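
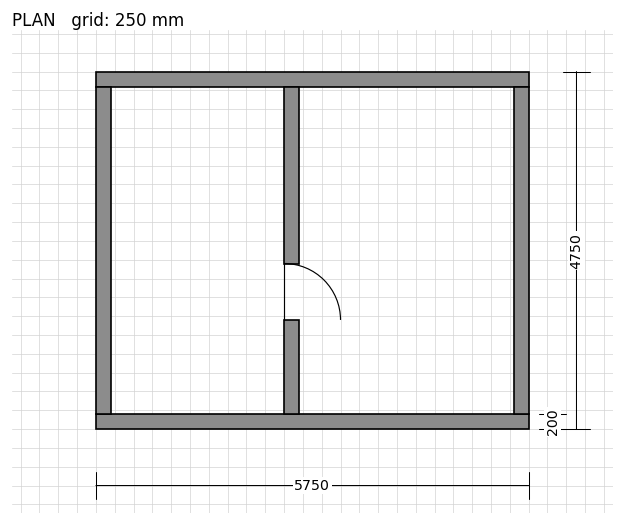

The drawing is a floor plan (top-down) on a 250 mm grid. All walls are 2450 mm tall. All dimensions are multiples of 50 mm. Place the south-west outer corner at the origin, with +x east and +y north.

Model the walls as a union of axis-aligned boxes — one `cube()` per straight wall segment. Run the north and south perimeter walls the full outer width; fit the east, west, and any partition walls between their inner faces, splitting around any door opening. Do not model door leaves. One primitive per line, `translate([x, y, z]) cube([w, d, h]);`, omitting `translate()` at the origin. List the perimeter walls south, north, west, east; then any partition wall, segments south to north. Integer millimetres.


cube([5750, 200, 2450]);
translate([0, 4550, 0]) cube([5750, 200, 2450]);
translate([0, 200, 0]) cube([200, 4350, 2450]);
translate([5550, 200, 0]) cube([200, 4350, 2450]);
translate([2500, 200, 0]) cube([200, 1250, 2450]);
translate([2500, 2200, 0]) cube([200, 2350, 2450]);


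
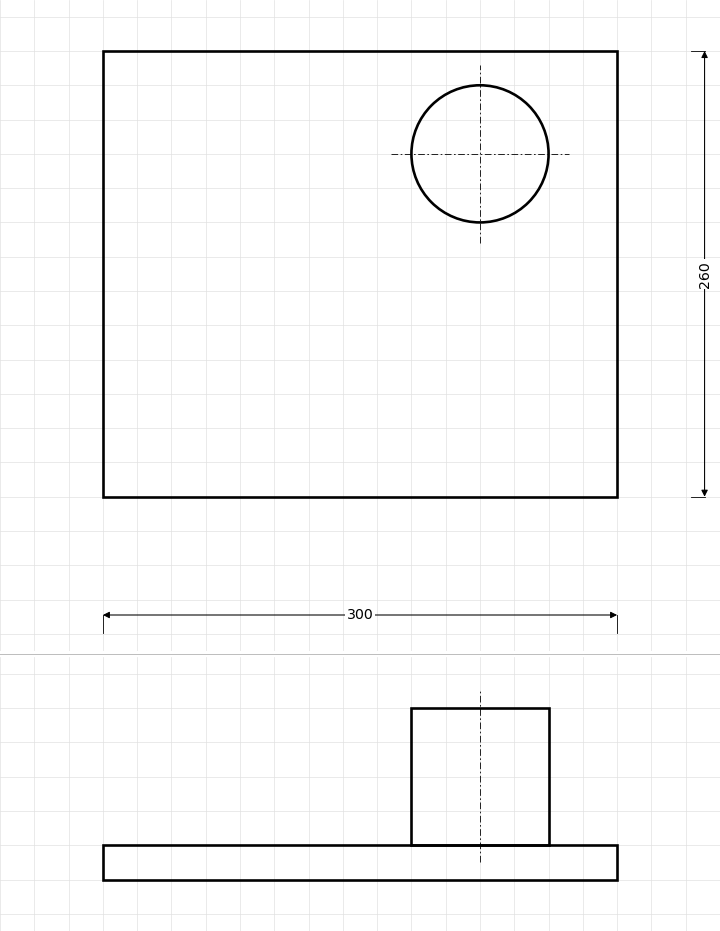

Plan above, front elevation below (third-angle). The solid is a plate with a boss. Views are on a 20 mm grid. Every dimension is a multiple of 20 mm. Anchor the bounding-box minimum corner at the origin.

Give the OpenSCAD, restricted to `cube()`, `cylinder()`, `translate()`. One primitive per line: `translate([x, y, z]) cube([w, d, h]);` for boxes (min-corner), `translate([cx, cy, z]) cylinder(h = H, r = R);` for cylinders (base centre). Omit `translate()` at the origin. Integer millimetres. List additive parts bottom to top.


cube([300, 260, 20]);
translate([220, 200, 20]) cylinder(h = 80, r = 40);


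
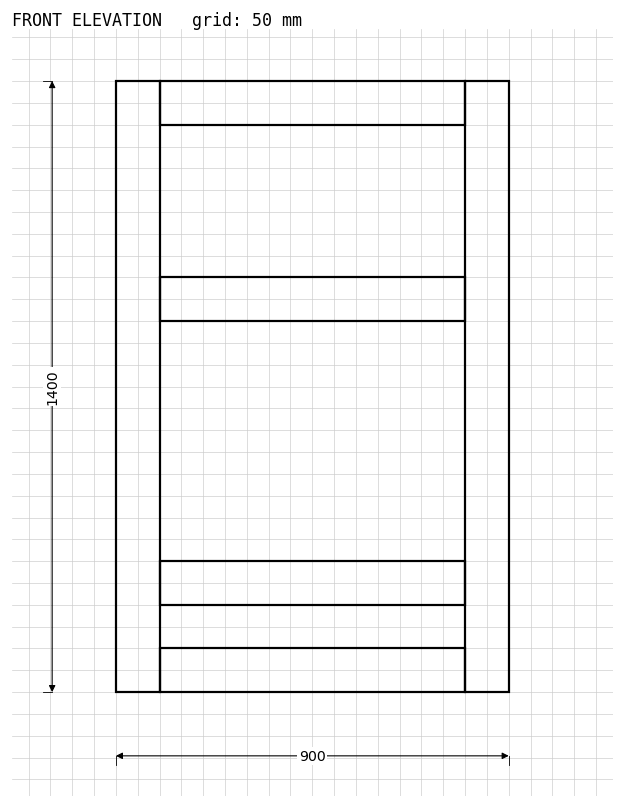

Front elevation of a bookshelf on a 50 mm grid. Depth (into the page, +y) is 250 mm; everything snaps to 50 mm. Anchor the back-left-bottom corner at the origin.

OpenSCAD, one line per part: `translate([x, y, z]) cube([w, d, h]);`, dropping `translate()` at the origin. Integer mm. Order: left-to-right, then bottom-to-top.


cube([100, 250, 1400]);
translate([100, 0, 0]) cube([700, 250, 100]);
translate([100, 0, 200]) cube([700, 250, 100]);
translate([100, 0, 850]) cube([700, 250, 100]);
translate([100, 0, 1300]) cube([700, 250, 100]);
translate([800, 0, 0]) cube([100, 250, 1400]);


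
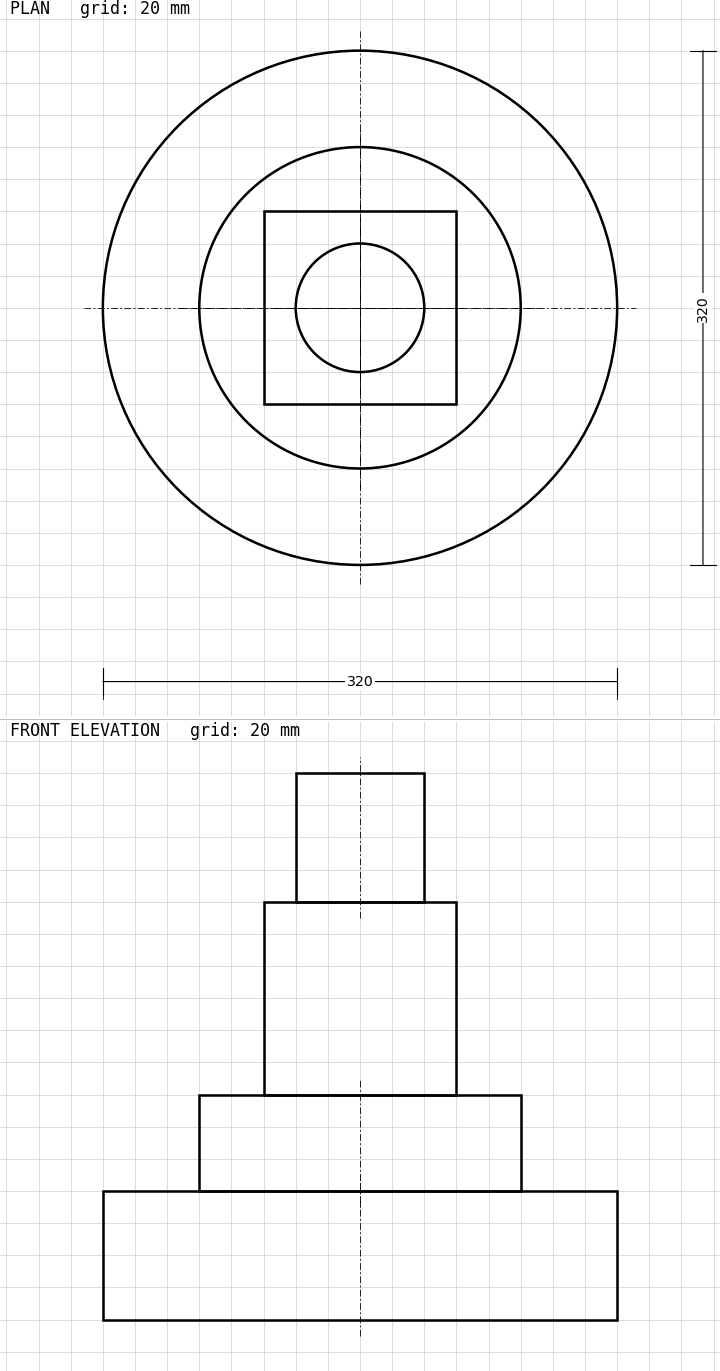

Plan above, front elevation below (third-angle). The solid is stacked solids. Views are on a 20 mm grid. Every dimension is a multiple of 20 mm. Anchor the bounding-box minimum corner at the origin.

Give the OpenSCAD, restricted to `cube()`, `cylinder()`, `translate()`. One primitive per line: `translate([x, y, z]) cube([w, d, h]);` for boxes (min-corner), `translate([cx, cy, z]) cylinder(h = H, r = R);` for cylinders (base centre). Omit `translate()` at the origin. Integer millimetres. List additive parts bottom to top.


translate([160, 160, 0]) cylinder(h = 80, r = 160);
translate([160, 160, 80]) cylinder(h = 60, r = 100);
translate([100, 100, 140]) cube([120, 120, 120]);
translate([160, 160, 260]) cylinder(h = 80, r = 40);


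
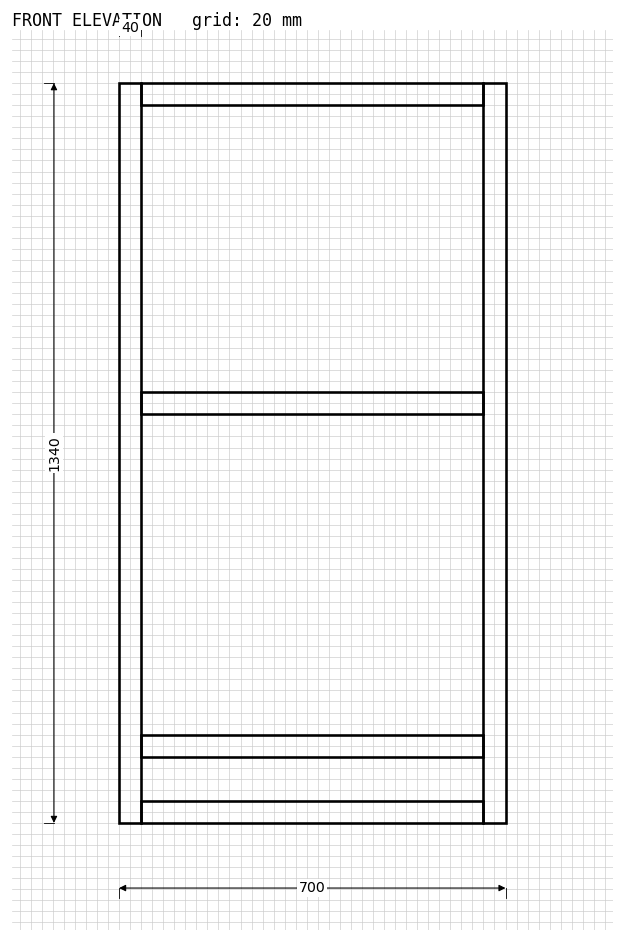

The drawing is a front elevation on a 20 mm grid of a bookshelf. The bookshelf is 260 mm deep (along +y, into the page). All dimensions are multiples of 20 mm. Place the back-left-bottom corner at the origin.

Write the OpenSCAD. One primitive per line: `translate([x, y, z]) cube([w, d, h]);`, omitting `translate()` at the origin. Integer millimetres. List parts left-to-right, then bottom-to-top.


cube([40, 260, 1340]);
translate([40, 0, 0]) cube([620, 260, 40]);
translate([40, 0, 120]) cube([620, 260, 40]);
translate([40, 0, 740]) cube([620, 260, 40]);
translate([40, 0, 1300]) cube([620, 260, 40]);
translate([660, 0, 0]) cube([40, 260, 1340]);


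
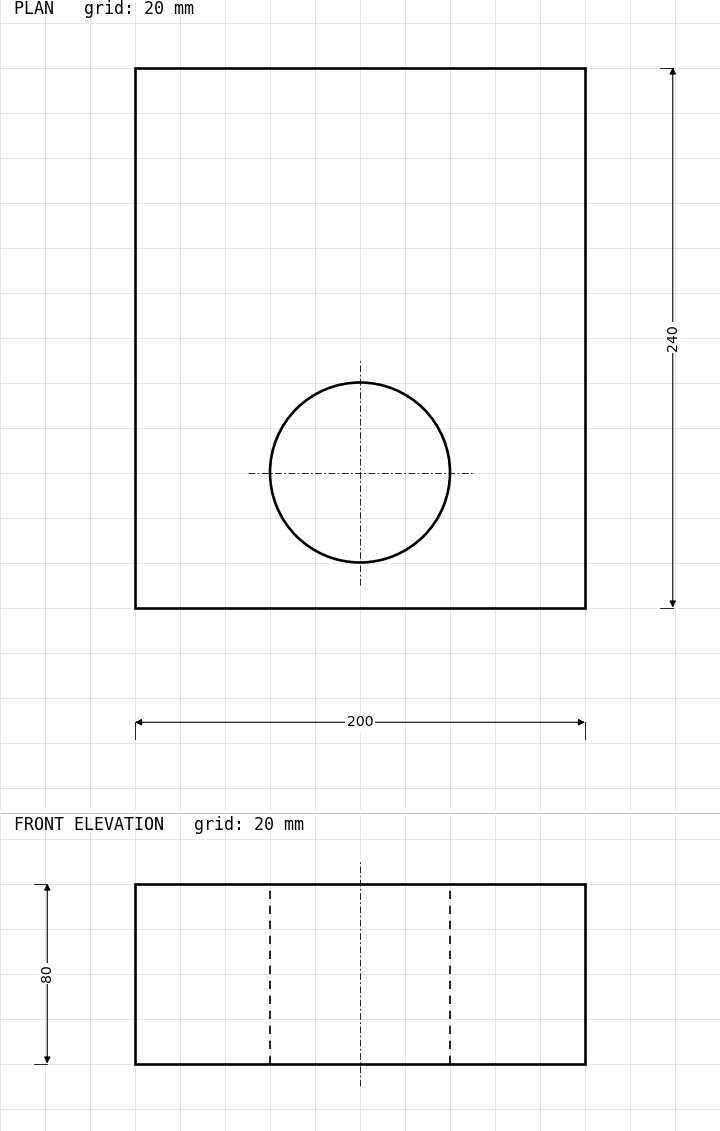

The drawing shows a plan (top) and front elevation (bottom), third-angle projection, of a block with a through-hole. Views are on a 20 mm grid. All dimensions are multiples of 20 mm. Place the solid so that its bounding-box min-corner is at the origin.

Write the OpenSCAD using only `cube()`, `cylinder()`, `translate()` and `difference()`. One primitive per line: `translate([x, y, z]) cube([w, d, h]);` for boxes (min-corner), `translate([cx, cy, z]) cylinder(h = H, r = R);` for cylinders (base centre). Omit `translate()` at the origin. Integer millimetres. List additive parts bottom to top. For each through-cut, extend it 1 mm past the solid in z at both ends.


difference() {
  cube([200, 240, 80]);
  translate([100, 60, -1]) cylinder(h = 82, r = 40);
}


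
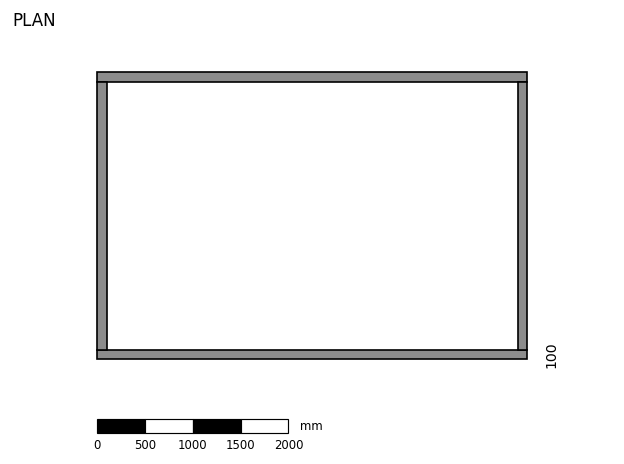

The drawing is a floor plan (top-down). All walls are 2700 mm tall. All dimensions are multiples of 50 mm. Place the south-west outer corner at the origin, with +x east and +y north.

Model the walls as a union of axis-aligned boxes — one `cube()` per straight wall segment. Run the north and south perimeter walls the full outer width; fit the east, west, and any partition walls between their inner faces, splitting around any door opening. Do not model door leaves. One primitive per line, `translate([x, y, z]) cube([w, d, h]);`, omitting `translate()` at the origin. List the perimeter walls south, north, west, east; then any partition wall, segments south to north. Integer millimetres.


cube([4500, 100, 2700]);
translate([0, 2900, 0]) cube([4500, 100, 2700]);
translate([0, 100, 0]) cube([100, 2800, 2700]);
translate([4400, 100, 0]) cube([100, 2800, 2700]);


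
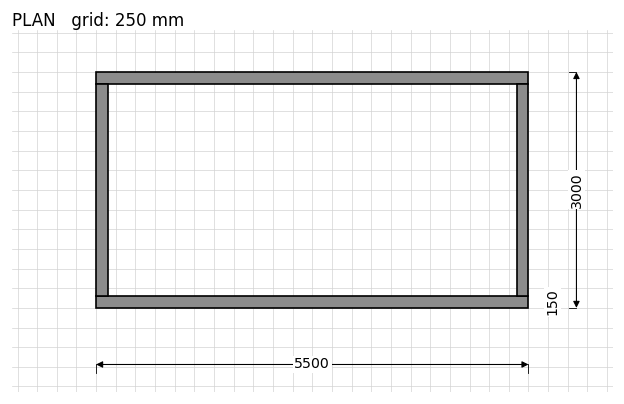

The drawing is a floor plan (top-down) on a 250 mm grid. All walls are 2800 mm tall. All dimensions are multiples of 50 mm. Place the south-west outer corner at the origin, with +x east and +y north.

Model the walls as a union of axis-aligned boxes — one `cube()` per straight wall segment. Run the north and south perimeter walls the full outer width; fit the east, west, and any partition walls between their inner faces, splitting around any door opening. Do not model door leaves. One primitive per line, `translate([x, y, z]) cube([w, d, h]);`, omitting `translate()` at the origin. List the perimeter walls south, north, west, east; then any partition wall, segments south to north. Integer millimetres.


cube([5500, 150, 2800]);
translate([0, 2850, 0]) cube([5500, 150, 2800]);
translate([0, 150, 0]) cube([150, 2700, 2800]);
translate([5350, 150, 0]) cube([150, 2700, 2800]);


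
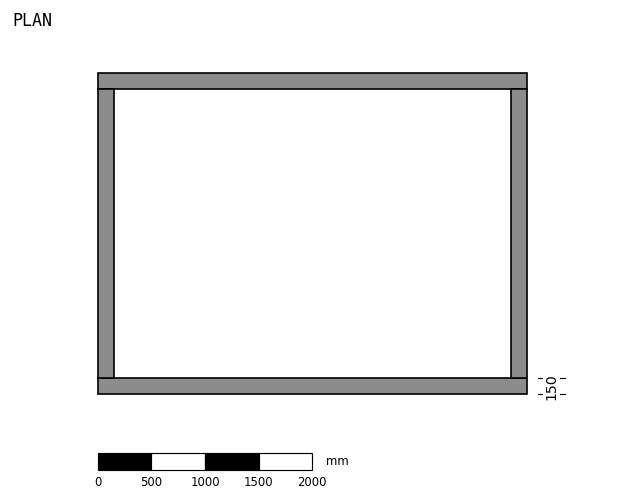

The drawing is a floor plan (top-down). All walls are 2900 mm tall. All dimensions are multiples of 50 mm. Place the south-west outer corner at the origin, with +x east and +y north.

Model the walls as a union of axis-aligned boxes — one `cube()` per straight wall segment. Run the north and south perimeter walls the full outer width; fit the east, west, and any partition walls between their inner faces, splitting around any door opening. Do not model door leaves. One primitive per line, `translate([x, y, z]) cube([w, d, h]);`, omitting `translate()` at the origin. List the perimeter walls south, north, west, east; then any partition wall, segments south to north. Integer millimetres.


cube([4000, 150, 2900]);
translate([0, 2850, 0]) cube([4000, 150, 2900]);
translate([0, 150, 0]) cube([150, 2700, 2900]);
translate([3850, 150, 0]) cube([150, 2700, 2900]);


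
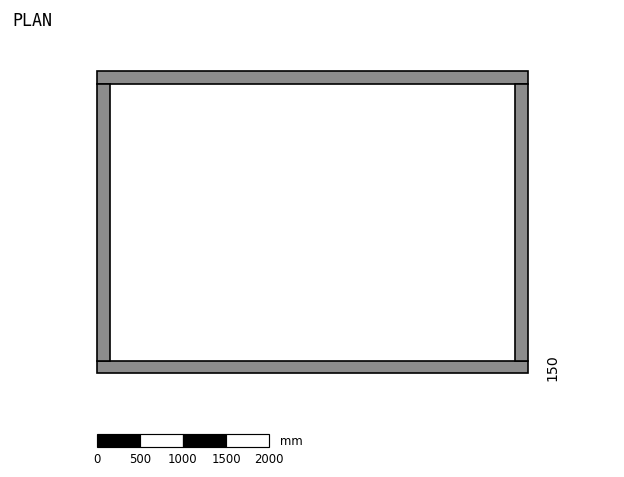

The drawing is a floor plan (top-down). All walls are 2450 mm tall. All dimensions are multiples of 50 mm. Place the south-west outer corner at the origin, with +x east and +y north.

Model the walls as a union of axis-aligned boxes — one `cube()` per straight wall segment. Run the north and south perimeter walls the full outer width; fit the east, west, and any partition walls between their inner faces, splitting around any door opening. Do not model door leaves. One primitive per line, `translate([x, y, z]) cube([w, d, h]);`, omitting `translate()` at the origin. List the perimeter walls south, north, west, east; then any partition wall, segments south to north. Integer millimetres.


cube([5000, 150, 2450]);
translate([0, 3350, 0]) cube([5000, 150, 2450]);
translate([0, 150, 0]) cube([150, 3200, 2450]);
translate([4850, 150, 0]) cube([150, 3200, 2450]);


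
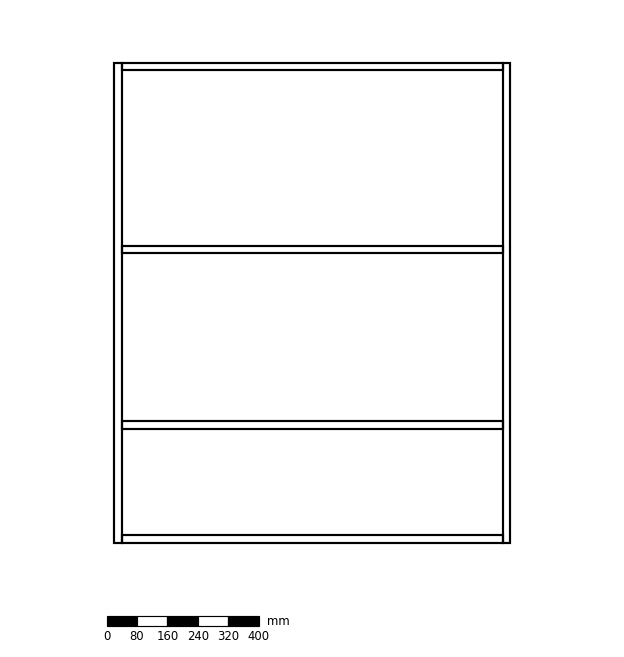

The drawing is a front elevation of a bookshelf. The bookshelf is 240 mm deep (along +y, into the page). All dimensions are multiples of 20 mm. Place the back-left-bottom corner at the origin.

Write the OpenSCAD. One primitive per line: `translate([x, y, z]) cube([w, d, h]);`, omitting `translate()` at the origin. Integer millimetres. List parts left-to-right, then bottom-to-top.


cube([20, 240, 1260]);
translate([20, 0, 0]) cube([1000, 240, 20]);
translate([20, 0, 300]) cube([1000, 240, 20]);
translate([20, 0, 760]) cube([1000, 240, 20]);
translate([20, 0, 1240]) cube([1000, 240, 20]);
translate([1020, 0, 0]) cube([20, 240, 1260]);


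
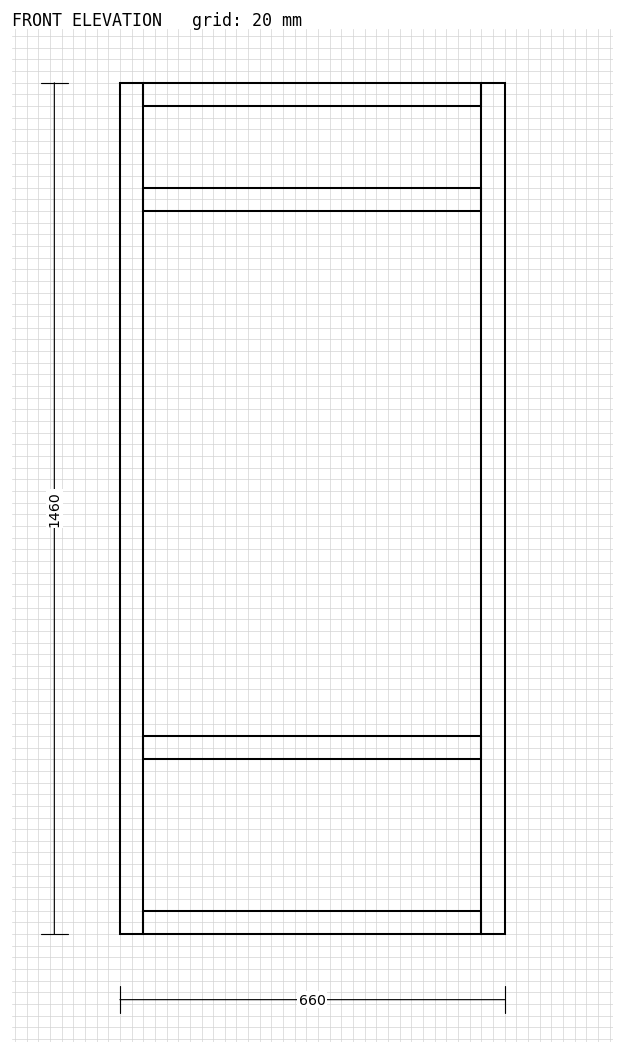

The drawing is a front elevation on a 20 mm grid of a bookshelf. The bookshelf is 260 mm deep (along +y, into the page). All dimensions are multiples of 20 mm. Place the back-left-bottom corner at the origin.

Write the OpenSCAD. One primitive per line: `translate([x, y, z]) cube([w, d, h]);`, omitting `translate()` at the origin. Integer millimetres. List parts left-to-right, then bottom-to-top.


cube([40, 260, 1460]);
translate([40, 0, 0]) cube([580, 260, 40]);
translate([40, 0, 300]) cube([580, 260, 40]);
translate([40, 0, 1240]) cube([580, 260, 40]);
translate([40, 0, 1420]) cube([580, 260, 40]);
translate([620, 0, 0]) cube([40, 260, 1460]);


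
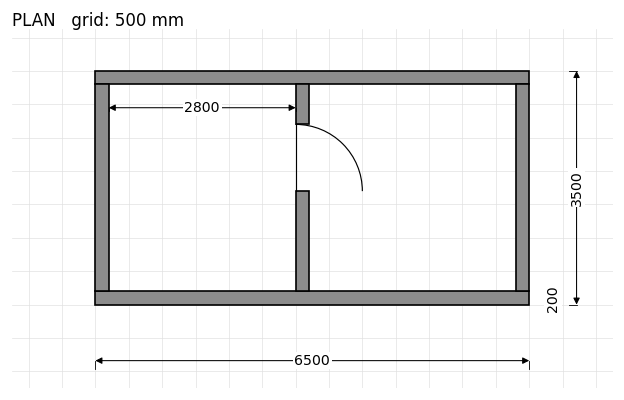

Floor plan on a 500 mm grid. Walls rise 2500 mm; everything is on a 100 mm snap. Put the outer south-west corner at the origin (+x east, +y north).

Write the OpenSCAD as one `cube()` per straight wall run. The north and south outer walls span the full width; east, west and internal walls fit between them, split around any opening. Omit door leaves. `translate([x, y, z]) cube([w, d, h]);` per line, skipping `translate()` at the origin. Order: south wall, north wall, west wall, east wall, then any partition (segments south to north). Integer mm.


cube([6500, 200, 2500]);
translate([0, 3300, 0]) cube([6500, 200, 2500]);
translate([0, 200, 0]) cube([200, 3100, 2500]);
translate([6300, 200, 0]) cube([200, 3100, 2500]);
translate([3000, 200, 0]) cube([200, 1500, 2500]);
translate([3000, 2700, 0]) cube([200, 600, 2500]);


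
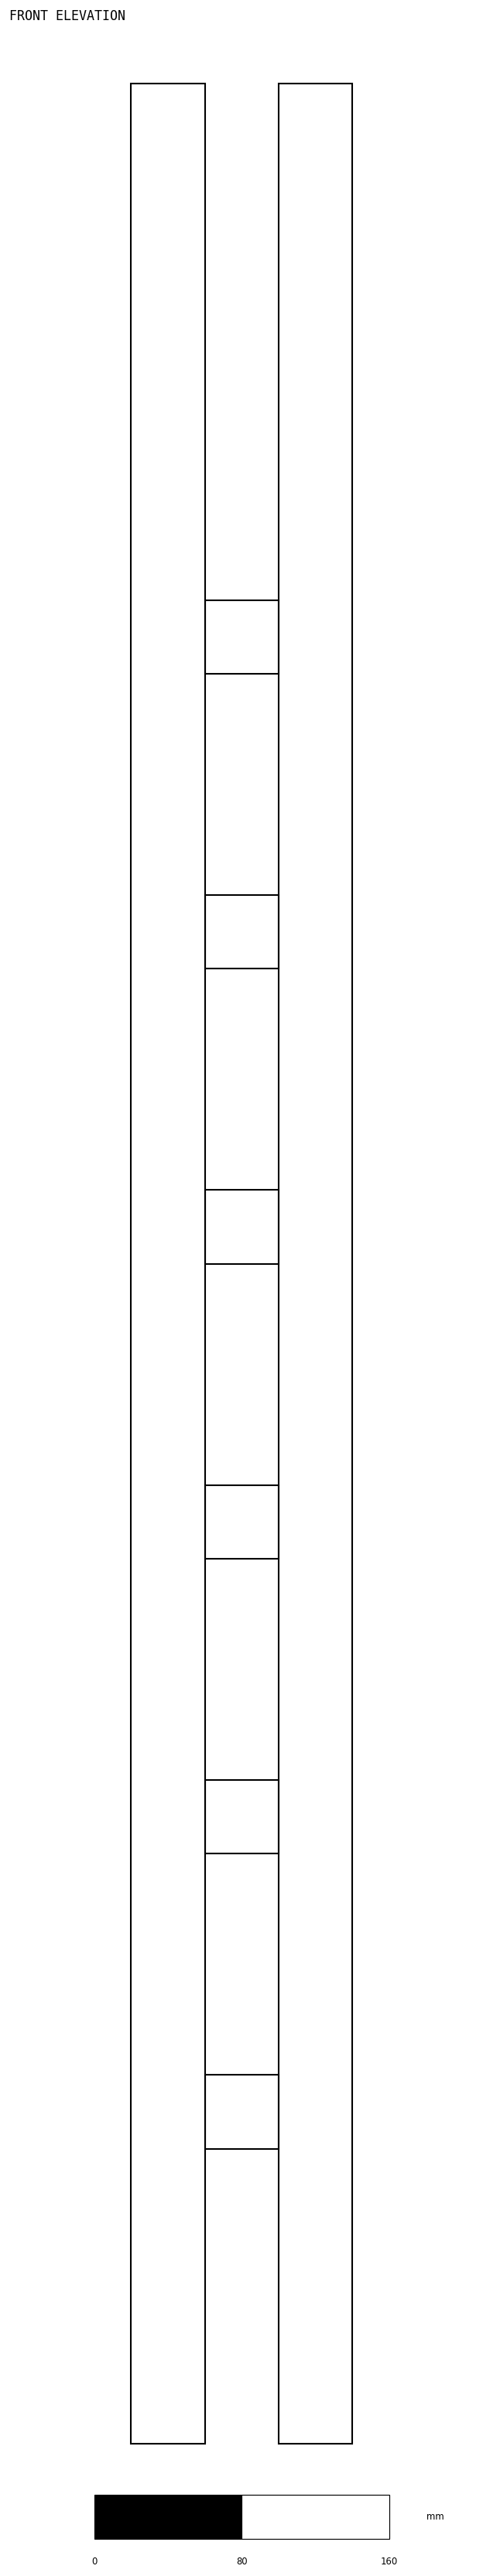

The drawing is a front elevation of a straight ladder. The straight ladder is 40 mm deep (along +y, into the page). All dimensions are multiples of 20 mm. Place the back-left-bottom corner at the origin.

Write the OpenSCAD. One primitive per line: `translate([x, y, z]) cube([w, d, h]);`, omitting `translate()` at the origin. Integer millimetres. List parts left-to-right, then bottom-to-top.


cube([40, 40, 1280]);
translate([40, 0, 160]) cube([40, 40, 40]);
translate([40, 0, 320]) cube([40, 40, 40]);
translate([40, 0, 480]) cube([40, 40, 40]);
translate([40, 0, 640]) cube([40, 40, 40]);
translate([40, 0, 800]) cube([40, 40, 40]);
translate([40, 0, 960]) cube([40, 40, 40]);
translate([80, 0, 0]) cube([40, 40, 1280]);


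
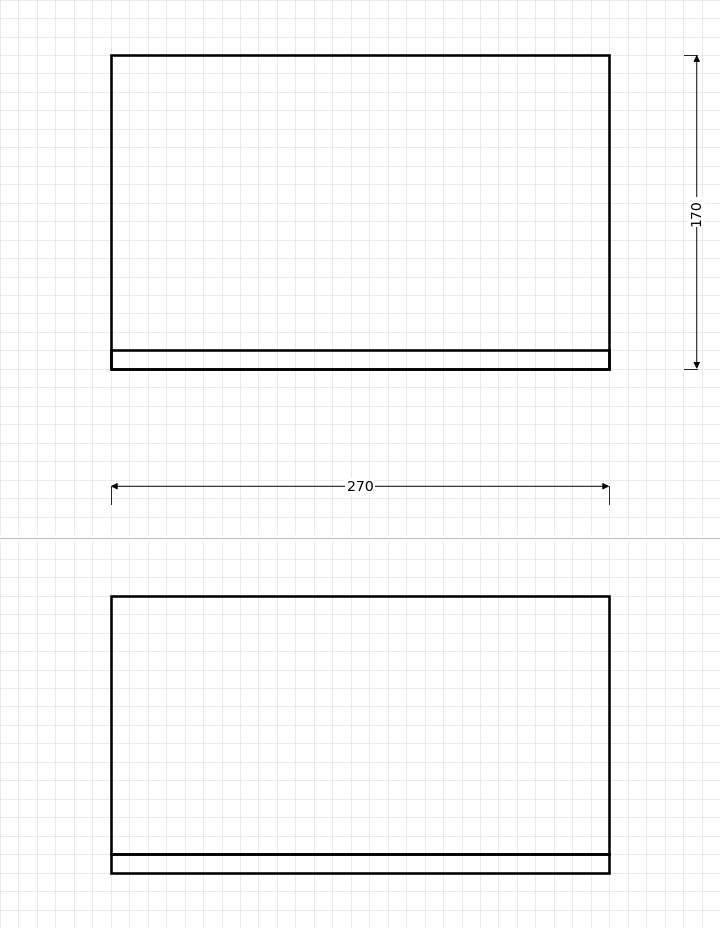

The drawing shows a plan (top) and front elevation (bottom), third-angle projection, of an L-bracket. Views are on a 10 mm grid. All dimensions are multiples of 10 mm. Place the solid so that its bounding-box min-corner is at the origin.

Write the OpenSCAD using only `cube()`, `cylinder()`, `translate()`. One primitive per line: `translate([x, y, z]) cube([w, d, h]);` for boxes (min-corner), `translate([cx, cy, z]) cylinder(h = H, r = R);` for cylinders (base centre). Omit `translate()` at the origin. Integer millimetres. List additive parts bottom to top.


cube([270, 170, 10]);
translate([0, 0, 10]) cube([270, 10, 140]);


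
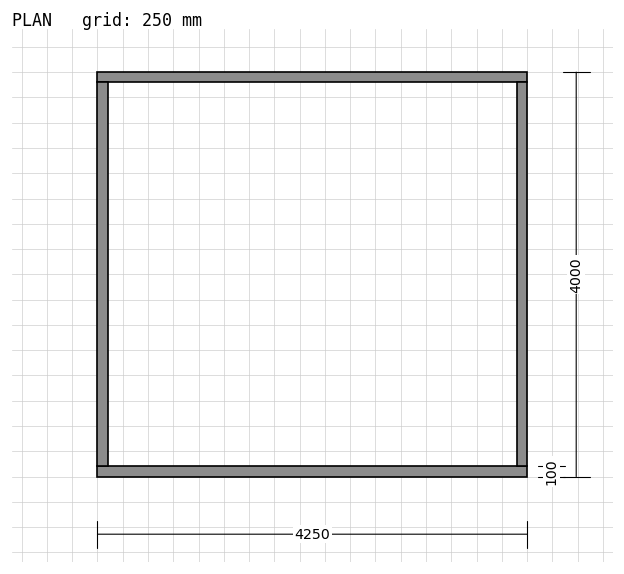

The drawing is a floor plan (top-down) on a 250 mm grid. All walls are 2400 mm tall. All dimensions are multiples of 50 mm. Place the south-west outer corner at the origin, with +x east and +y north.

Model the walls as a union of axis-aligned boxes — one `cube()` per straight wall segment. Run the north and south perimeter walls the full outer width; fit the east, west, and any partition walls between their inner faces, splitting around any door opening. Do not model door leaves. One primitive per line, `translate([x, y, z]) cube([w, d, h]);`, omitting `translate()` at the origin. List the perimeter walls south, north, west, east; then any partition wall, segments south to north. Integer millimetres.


cube([4250, 100, 2400]);
translate([0, 3900, 0]) cube([4250, 100, 2400]);
translate([0, 100, 0]) cube([100, 3800, 2400]);
translate([4150, 100, 0]) cube([100, 3800, 2400]);


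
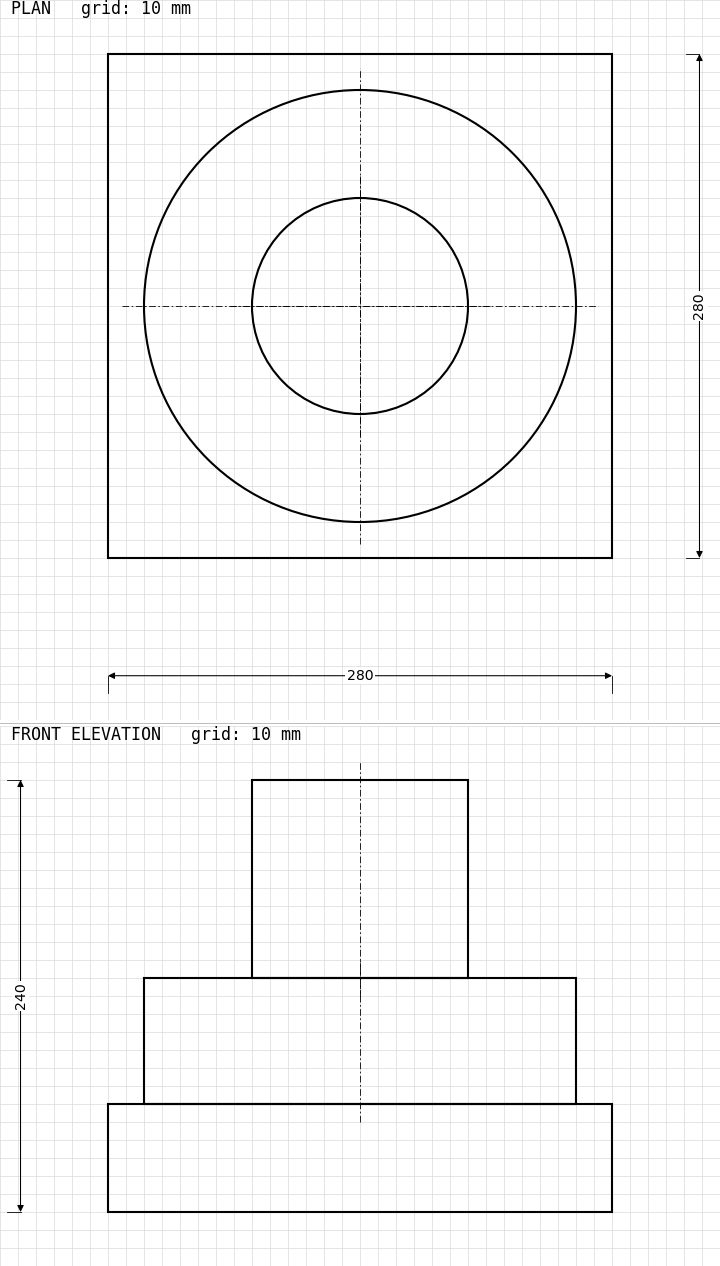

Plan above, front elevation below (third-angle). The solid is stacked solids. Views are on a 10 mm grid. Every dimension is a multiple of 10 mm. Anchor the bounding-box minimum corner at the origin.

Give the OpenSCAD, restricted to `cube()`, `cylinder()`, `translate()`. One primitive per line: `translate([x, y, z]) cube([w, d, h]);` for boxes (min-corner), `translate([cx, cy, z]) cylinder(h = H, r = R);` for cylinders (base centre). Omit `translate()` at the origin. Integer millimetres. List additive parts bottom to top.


cube([280, 280, 60]);
translate([140, 140, 60]) cylinder(h = 70, r = 120);
translate([140, 140, 130]) cylinder(h = 110, r = 60);


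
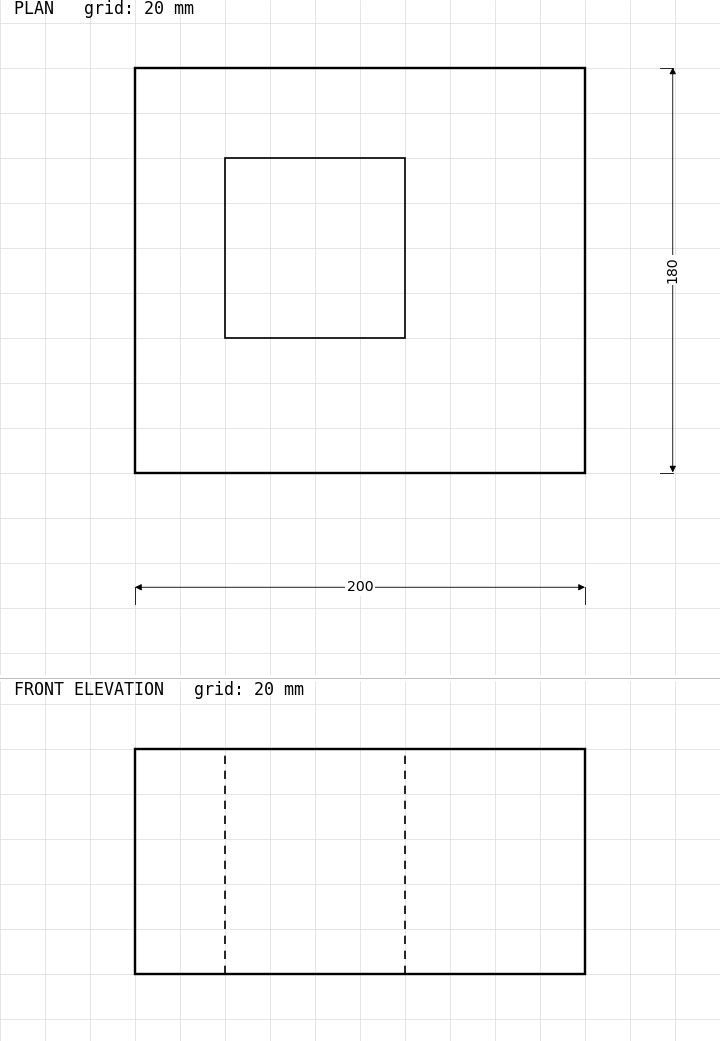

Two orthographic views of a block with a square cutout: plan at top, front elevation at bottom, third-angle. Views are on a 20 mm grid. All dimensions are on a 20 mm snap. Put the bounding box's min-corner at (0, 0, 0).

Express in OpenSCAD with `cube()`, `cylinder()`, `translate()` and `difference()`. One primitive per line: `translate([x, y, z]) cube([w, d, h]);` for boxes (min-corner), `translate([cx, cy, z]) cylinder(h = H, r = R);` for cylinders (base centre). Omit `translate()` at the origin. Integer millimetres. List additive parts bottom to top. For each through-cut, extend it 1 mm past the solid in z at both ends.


difference() {
  cube([200, 180, 100]);
  translate([40, 60, -1]) cube([80, 80, 102]);
}


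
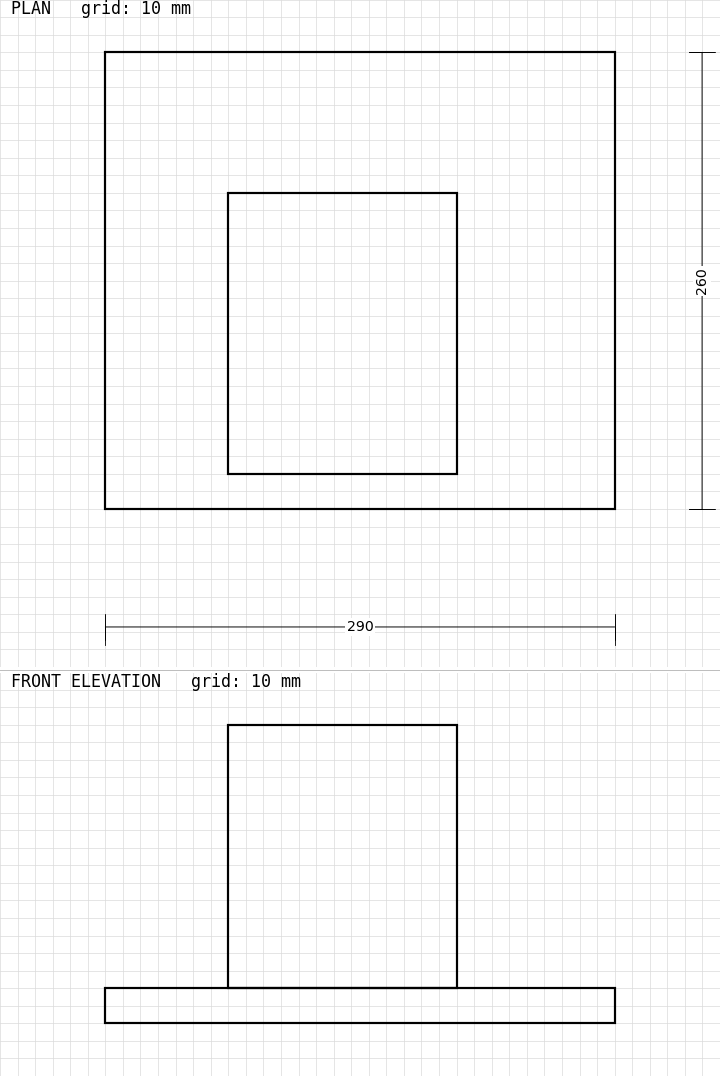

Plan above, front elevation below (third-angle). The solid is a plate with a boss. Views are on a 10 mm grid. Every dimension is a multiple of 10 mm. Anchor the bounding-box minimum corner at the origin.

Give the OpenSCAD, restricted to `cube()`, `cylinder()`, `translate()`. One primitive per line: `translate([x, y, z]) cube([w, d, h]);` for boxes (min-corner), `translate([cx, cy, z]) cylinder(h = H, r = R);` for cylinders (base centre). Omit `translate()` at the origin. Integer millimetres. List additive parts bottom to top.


cube([290, 260, 20]);
translate([70, 20, 20]) cube([130, 160, 150]);


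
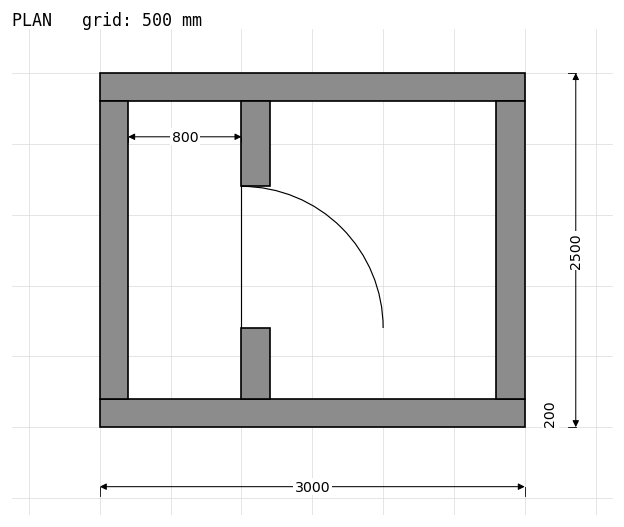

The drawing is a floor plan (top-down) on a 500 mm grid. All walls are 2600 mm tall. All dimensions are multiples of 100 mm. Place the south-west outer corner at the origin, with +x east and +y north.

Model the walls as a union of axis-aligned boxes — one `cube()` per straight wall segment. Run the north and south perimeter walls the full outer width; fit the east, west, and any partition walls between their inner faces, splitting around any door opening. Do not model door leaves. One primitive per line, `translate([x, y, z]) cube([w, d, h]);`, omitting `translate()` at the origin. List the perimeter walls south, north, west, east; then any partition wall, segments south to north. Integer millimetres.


cube([3000, 200, 2600]);
translate([0, 2300, 0]) cube([3000, 200, 2600]);
translate([0, 200, 0]) cube([200, 2100, 2600]);
translate([2800, 200, 0]) cube([200, 2100, 2600]);
translate([1000, 200, 0]) cube([200, 500, 2600]);
translate([1000, 1700, 0]) cube([200, 600, 2600]);


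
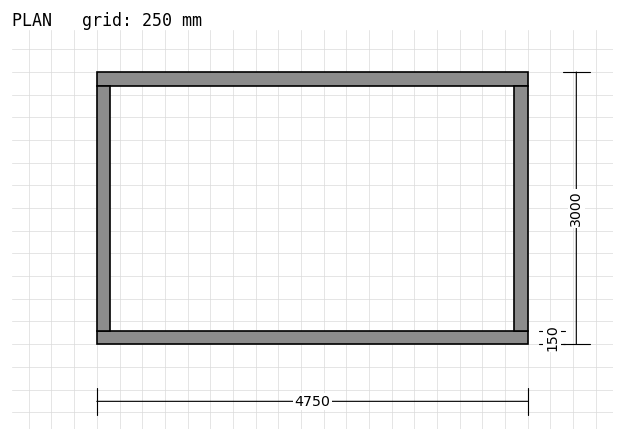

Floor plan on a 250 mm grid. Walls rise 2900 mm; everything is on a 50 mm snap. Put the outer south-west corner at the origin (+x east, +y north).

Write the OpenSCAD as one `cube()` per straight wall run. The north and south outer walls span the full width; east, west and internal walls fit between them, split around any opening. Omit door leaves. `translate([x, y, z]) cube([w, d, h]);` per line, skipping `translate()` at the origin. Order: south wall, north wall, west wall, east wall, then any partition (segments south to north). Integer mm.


cube([4750, 150, 2900]);
translate([0, 2850, 0]) cube([4750, 150, 2900]);
translate([0, 150, 0]) cube([150, 2700, 2900]);
translate([4600, 150, 0]) cube([150, 2700, 2900]);


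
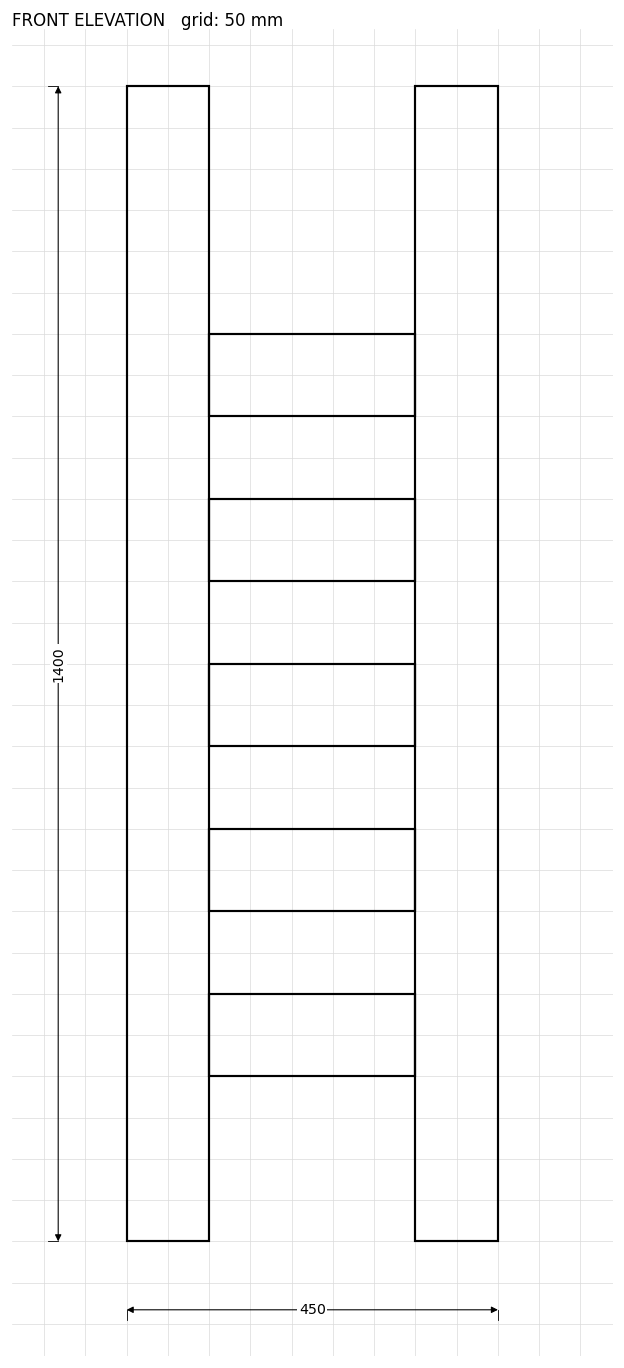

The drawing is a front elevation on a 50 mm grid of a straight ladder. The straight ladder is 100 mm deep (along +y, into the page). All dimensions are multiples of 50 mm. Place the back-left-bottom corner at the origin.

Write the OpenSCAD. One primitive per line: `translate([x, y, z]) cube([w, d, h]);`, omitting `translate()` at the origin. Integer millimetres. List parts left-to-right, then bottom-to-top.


cube([100, 100, 1400]);
translate([100, 0, 200]) cube([250, 100, 100]);
translate([100, 0, 400]) cube([250, 100, 100]);
translate([100, 0, 600]) cube([250, 100, 100]);
translate([100, 0, 800]) cube([250, 100, 100]);
translate([100, 0, 1000]) cube([250, 100, 100]);
translate([350, 0, 0]) cube([100, 100, 1400]);


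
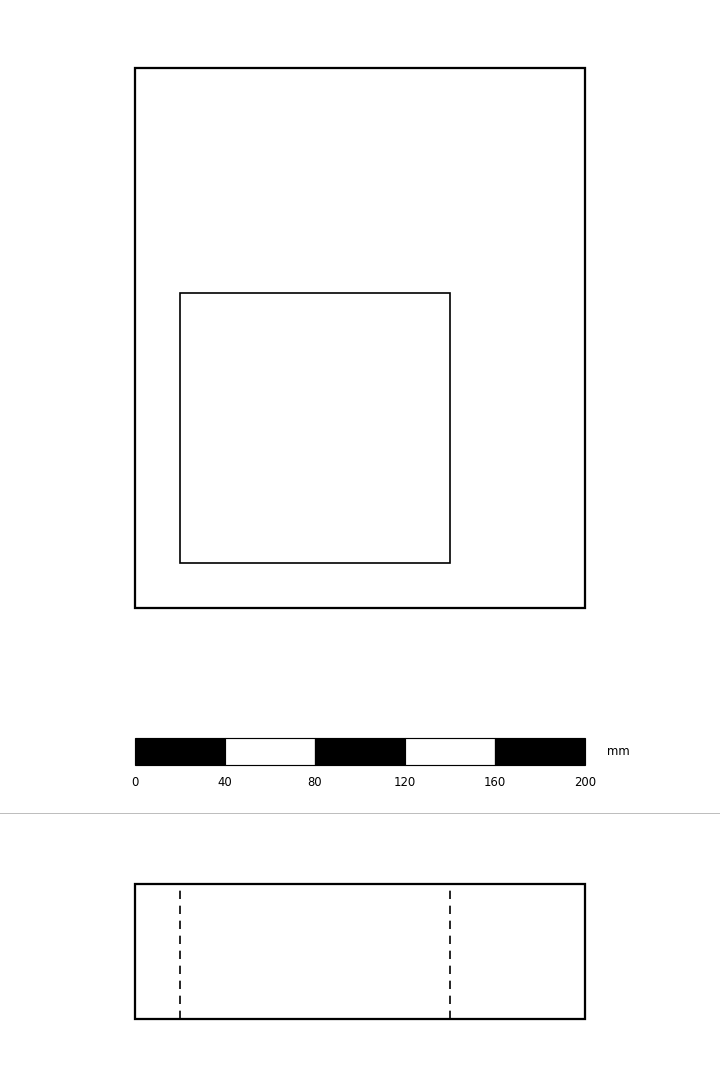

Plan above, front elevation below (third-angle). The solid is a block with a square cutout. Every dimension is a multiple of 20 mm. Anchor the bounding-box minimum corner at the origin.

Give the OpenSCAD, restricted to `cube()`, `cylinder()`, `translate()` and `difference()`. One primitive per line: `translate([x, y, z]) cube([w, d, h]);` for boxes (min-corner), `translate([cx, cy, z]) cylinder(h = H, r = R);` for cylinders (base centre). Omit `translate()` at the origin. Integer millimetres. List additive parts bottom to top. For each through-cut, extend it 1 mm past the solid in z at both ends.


difference() {
  cube([200, 240, 60]);
  translate([20, 20, -1]) cube([120, 120, 62]);
}


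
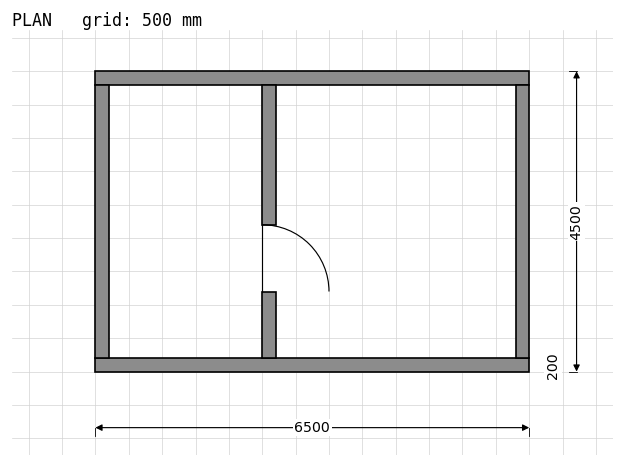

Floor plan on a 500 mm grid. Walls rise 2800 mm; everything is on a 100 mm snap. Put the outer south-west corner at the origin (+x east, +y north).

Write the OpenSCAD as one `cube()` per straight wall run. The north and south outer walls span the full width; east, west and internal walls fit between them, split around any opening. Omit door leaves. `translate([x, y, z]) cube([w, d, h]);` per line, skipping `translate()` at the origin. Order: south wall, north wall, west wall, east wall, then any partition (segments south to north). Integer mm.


cube([6500, 200, 2800]);
translate([0, 4300, 0]) cube([6500, 200, 2800]);
translate([0, 200, 0]) cube([200, 4100, 2800]);
translate([6300, 200, 0]) cube([200, 4100, 2800]);
translate([2500, 200, 0]) cube([200, 1000, 2800]);
translate([2500, 2200, 0]) cube([200, 2100, 2800]);


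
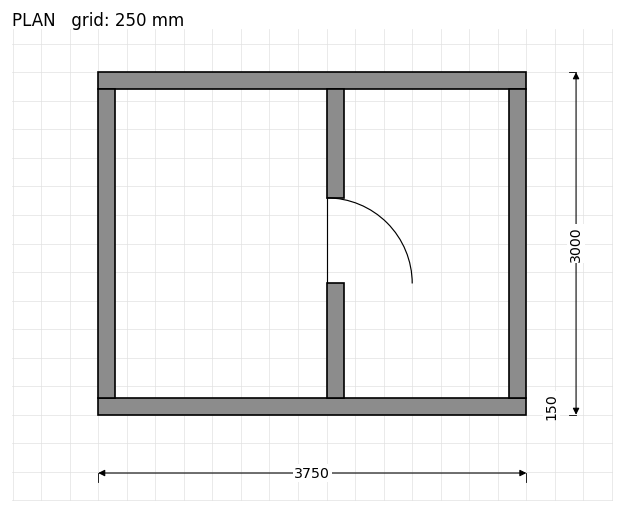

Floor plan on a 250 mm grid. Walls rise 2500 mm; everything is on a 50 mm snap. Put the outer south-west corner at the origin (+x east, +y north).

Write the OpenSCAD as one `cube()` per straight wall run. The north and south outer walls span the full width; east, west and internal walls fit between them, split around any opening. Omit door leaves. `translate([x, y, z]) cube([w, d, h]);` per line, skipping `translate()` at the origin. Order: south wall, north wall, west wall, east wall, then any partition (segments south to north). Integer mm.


cube([3750, 150, 2500]);
translate([0, 2850, 0]) cube([3750, 150, 2500]);
translate([0, 150, 0]) cube([150, 2700, 2500]);
translate([3600, 150, 0]) cube([150, 2700, 2500]);
translate([2000, 150, 0]) cube([150, 1000, 2500]);
translate([2000, 1900, 0]) cube([150, 950, 2500]);


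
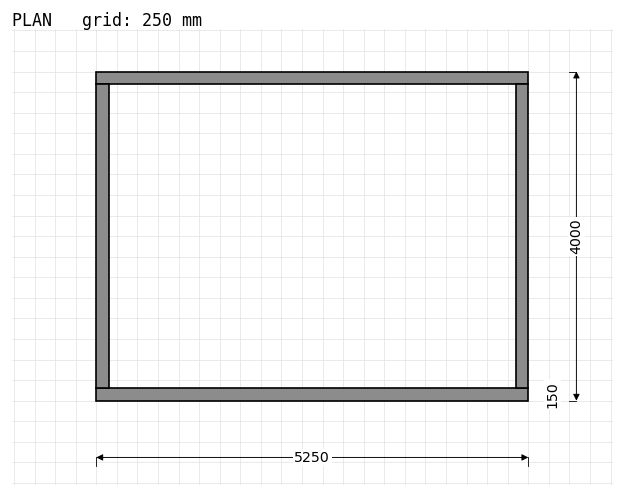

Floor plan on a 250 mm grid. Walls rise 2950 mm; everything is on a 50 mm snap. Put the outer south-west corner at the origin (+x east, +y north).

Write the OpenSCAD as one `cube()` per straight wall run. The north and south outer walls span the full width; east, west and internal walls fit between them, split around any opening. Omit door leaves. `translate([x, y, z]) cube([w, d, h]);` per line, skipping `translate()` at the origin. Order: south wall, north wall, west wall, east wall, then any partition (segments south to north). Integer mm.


cube([5250, 150, 2950]);
translate([0, 3850, 0]) cube([5250, 150, 2950]);
translate([0, 150, 0]) cube([150, 3700, 2950]);
translate([5100, 150, 0]) cube([150, 3700, 2950]);


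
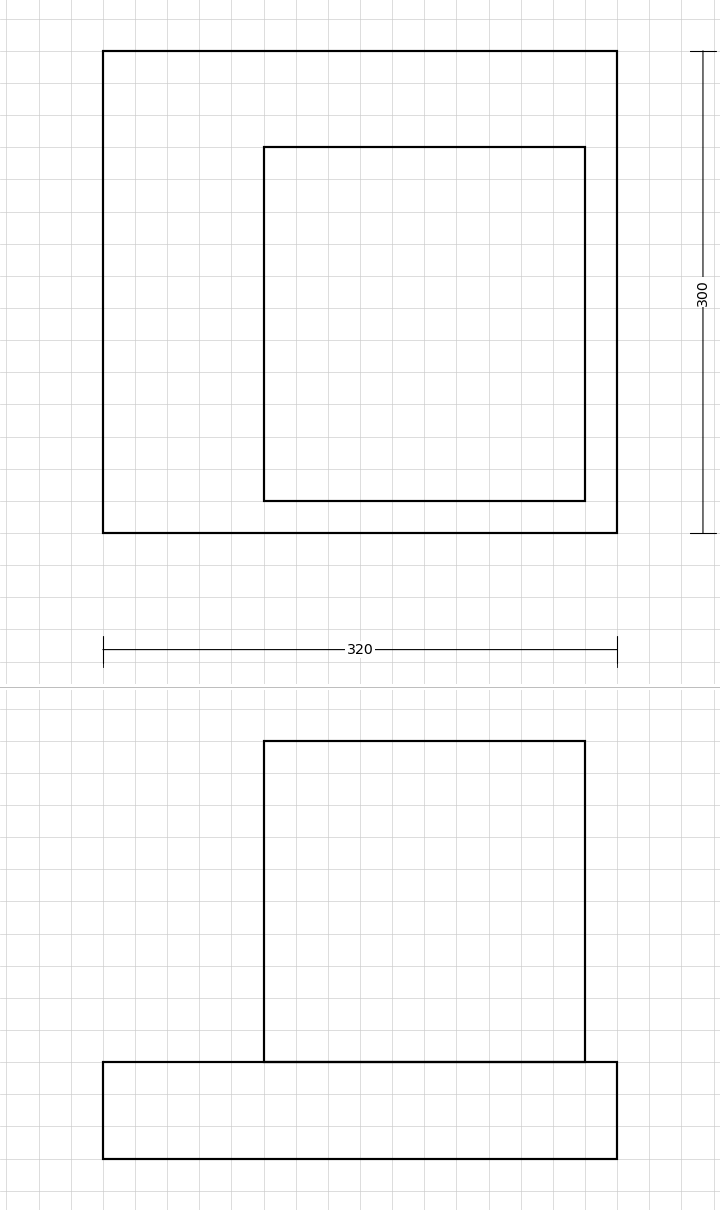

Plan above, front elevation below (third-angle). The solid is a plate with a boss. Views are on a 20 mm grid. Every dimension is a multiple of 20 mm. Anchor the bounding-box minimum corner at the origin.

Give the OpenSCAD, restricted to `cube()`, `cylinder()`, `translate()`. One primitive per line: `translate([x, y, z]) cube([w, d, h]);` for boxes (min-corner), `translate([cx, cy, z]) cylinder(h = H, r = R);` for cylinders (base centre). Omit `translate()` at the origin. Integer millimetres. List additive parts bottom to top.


cube([320, 300, 60]);
translate([100, 20, 60]) cube([200, 220, 200]);


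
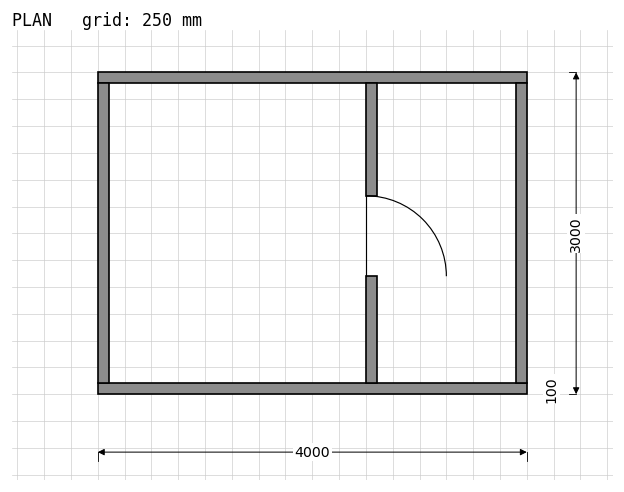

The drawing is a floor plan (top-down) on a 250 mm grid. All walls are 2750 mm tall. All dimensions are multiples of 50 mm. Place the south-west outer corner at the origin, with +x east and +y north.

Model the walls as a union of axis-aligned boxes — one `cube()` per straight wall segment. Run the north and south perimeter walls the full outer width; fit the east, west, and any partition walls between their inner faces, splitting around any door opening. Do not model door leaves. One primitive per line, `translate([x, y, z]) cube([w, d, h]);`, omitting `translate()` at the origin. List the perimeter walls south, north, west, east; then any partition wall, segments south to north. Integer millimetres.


cube([4000, 100, 2750]);
translate([0, 2900, 0]) cube([4000, 100, 2750]);
translate([0, 100, 0]) cube([100, 2800, 2750]);
translate([3900, 100, 0]) cube([100, 2800, 2750]);
translate([2500, 100, 0]) cube([100, 1000, 2750]);
translate([2500, 1850, 0]) cube([100, 1050, 2750]);


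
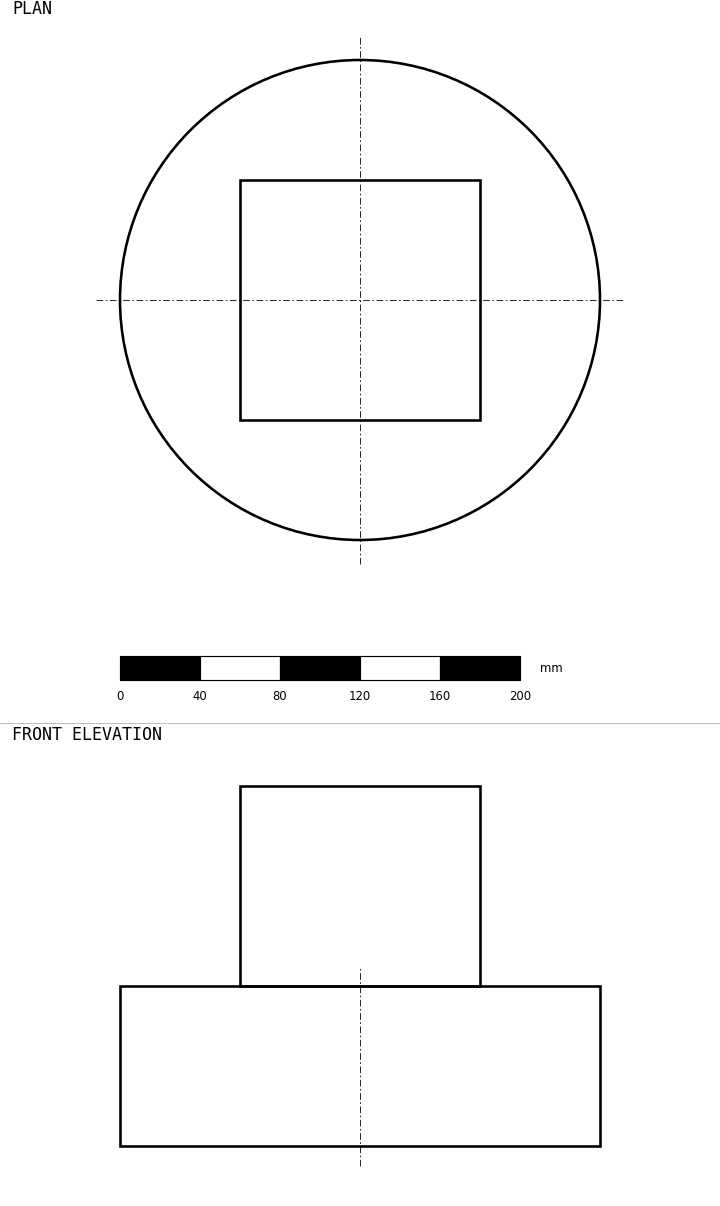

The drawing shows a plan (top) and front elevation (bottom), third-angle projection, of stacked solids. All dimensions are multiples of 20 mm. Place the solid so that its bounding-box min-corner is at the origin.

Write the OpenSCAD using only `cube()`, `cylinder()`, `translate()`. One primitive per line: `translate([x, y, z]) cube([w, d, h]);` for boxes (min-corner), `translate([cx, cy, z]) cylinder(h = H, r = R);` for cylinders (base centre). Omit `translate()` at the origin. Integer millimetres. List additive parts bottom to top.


translate([120, 120, 0]) cylinder(h = 80, r = 120);
translate([60, 60, 80]) cube([120, 120, 100]);


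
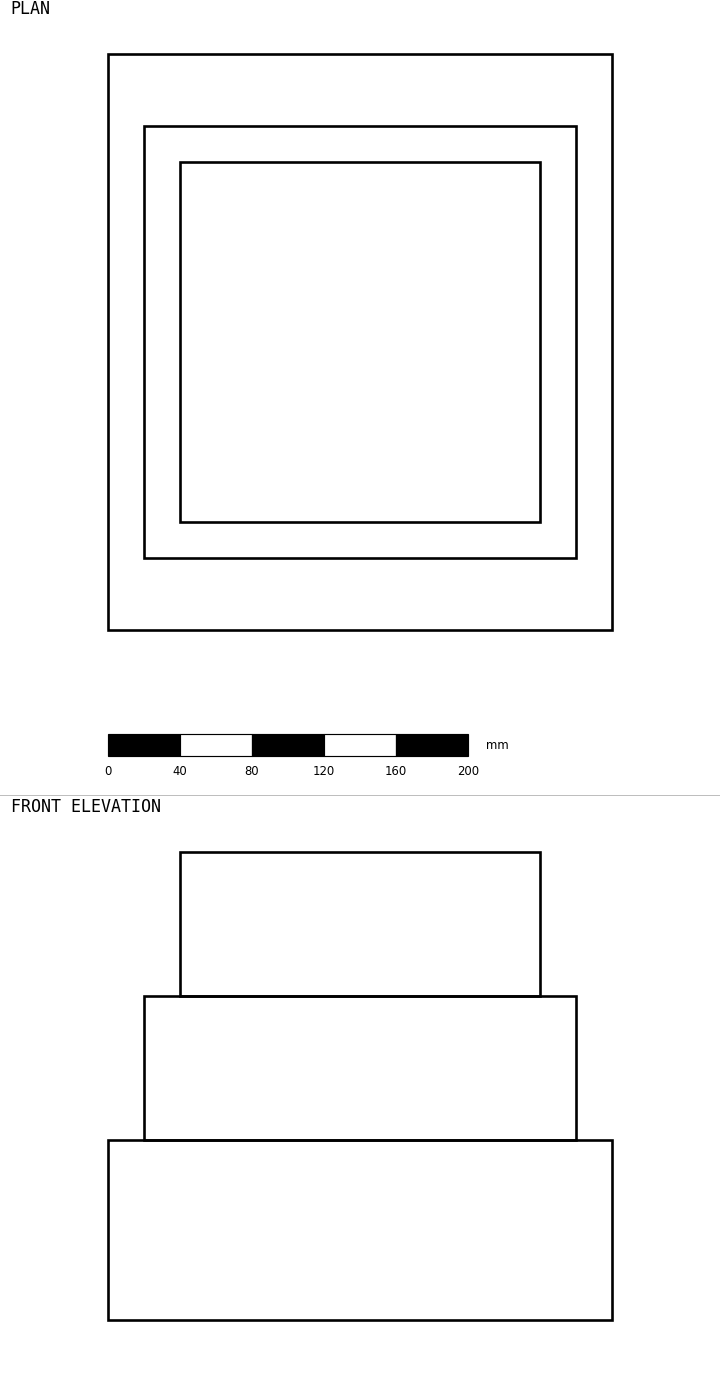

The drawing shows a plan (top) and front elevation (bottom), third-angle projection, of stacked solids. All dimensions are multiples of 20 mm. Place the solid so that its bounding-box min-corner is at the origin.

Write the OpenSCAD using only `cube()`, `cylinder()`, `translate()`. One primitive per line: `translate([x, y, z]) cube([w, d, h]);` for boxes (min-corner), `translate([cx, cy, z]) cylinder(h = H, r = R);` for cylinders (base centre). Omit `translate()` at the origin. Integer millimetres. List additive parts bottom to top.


cube([280, 320, 100]);
translate([20, 40, 100]) cube([240, 240, 80]);
translate([40, 60, 180]) cube([200, 200, 80]);


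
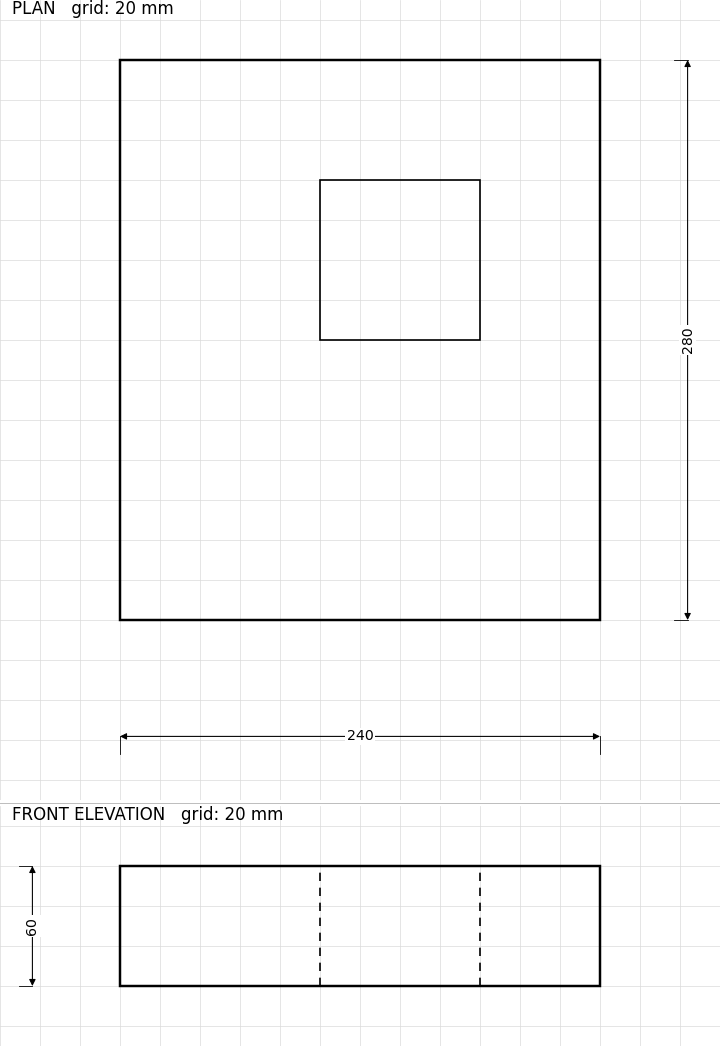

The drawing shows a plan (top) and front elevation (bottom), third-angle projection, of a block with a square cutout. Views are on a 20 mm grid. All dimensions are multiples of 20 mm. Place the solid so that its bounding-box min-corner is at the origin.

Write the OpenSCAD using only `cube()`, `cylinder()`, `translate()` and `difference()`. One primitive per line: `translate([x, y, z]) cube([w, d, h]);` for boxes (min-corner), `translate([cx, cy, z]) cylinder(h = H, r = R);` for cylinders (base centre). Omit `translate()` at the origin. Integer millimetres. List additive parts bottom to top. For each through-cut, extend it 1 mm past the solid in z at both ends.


difference() {
  cube([240, 280, 60]);
  translate([100, 140, -1]) cube([80, 80, 62]);
}


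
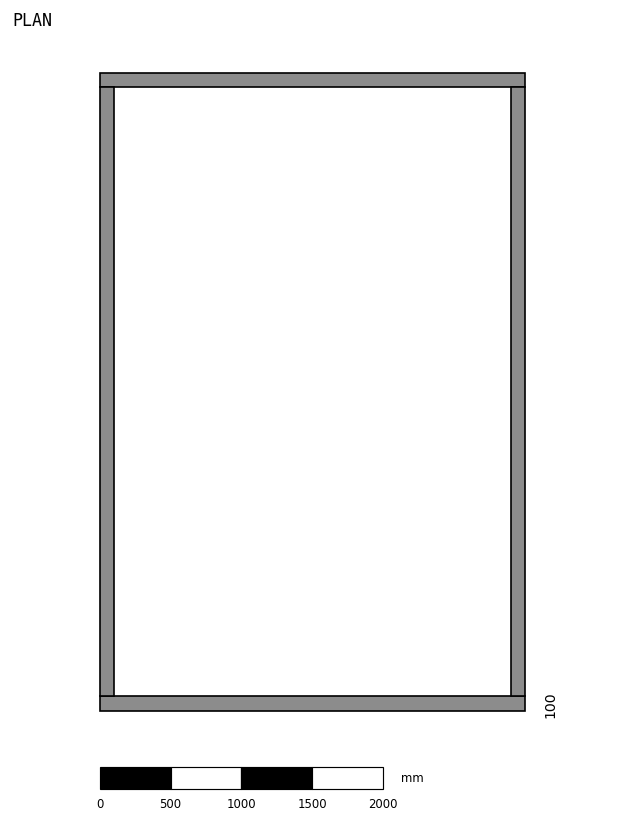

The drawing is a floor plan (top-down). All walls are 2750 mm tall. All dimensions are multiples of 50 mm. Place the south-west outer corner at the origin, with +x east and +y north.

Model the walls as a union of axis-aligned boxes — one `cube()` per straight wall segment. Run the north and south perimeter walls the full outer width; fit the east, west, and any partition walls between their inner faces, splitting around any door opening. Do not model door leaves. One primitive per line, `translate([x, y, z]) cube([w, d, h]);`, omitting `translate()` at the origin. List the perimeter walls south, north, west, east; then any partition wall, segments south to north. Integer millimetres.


cube([3000, 100, 2750]);
translate([0, 4400, 0]) cube([3000, 100, 2750]);
translate([0, 100, 0]) cube([100, 4300, 2750]);
translate([2900, 100, 0]) cube([100, 4300, 2750]);


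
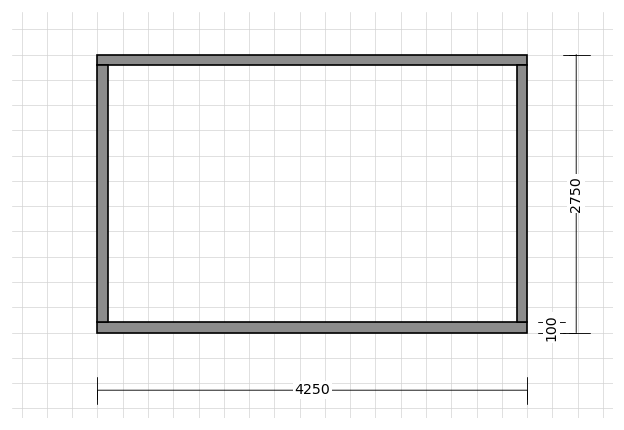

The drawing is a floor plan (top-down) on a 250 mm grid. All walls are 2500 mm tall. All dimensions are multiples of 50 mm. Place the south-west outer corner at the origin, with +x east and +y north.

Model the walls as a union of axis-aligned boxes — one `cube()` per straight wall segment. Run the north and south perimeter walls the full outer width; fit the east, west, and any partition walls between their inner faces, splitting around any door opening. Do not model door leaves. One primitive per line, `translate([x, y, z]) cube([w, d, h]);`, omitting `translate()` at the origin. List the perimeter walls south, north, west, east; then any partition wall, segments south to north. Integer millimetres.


cube([4250, 100, 2500]);
translate([0, 2650, 0]) cube([4250, 100, 2500]);
translate([0, 100, 0]) cube([100, 2550, 2500]);
translate([4150, 100, 0]) cube([100, 2550, 2500]);


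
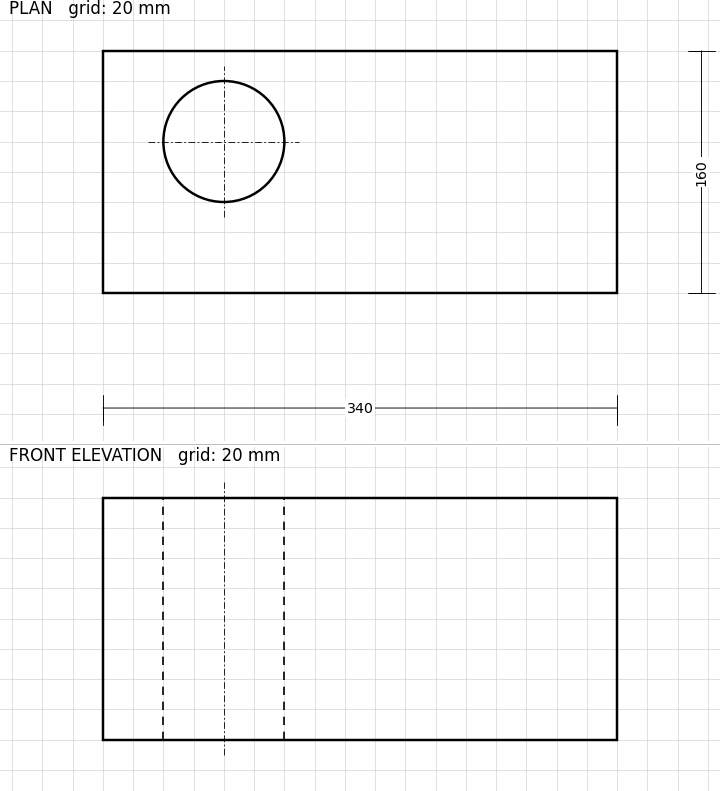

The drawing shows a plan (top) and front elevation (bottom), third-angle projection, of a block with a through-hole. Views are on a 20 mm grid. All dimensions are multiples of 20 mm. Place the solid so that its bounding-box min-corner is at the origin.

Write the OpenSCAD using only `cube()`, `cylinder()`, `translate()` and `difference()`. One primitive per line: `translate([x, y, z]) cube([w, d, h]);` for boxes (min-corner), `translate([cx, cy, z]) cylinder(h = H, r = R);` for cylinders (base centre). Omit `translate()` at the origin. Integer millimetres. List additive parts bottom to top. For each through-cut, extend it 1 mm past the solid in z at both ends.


difference() {
  cube([340, 160, 160]);
  translate([80, 100, -1]) cylinder(h = 162, r = 40);
}


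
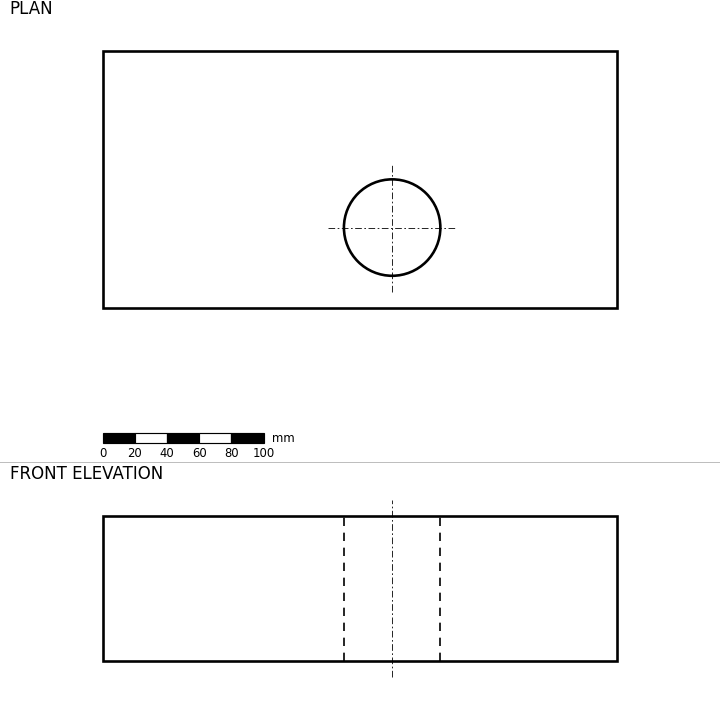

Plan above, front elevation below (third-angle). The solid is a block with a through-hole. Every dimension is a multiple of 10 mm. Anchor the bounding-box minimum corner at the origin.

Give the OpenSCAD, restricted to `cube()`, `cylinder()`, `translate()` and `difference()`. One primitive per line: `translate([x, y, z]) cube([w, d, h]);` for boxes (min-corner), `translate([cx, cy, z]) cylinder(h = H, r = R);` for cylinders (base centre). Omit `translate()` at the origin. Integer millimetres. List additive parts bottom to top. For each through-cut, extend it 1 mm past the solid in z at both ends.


difference() {
  cube([320, 160, 90]);
  translate([180, 50, -1]) cylinder(h = 92, r = 30);
}


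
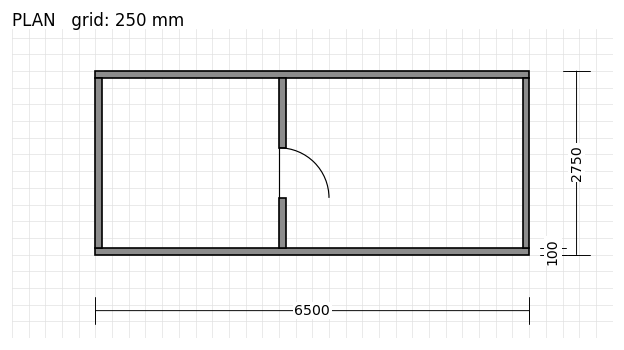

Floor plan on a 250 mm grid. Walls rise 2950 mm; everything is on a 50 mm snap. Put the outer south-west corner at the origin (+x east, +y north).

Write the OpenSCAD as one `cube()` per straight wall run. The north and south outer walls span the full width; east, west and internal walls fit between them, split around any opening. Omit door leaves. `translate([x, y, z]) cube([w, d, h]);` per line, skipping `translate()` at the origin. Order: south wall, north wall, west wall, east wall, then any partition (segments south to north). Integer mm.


cube([6500, 100, 2950]);
translate([0, 2650, 0]) cube([6500, 100, 2950]);
translate([0, 100, 0]) cube([100, 2550, 2950]);
translate([6400, 100, 0]) cube([100, 2550, 2950]);
translate([2750, 100, 0]) cube([100, 750, 2950]);
translate([2750, 1600, 0]) cube([100, 1050, 2950]);


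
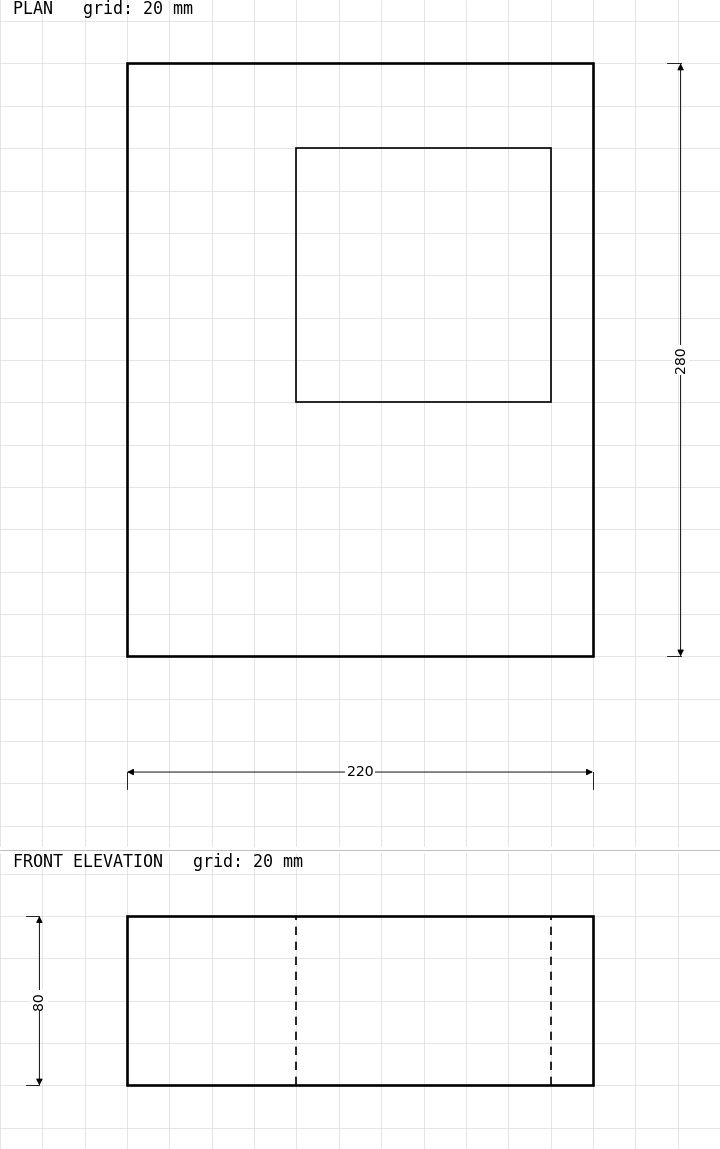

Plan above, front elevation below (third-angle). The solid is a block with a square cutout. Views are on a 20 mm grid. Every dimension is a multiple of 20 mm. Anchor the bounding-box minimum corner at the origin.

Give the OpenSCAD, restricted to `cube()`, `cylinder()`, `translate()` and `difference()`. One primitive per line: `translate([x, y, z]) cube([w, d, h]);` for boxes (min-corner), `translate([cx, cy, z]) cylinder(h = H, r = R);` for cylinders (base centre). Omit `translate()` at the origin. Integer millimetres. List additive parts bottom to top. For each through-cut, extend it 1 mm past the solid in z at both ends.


difference() {
  cube([220, 280, 80]);
  translate([80, 120, -1]) cube([120, 120, 82]);
}
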